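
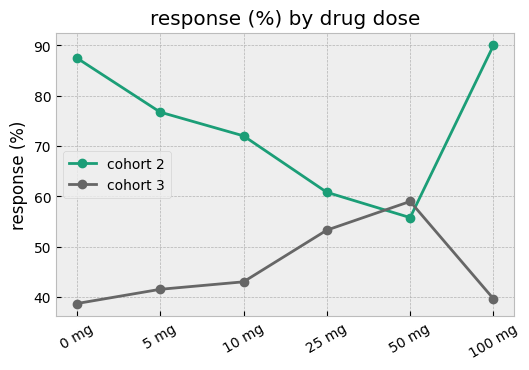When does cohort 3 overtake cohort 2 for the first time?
25 mg: cohort 3 ≈ 55 vs cohort 2 ≈ 60 (not yet); 50 mg: cohort 3 ≈ 60 vs cohort 2 ≈ 55 (first crossover).

50 mg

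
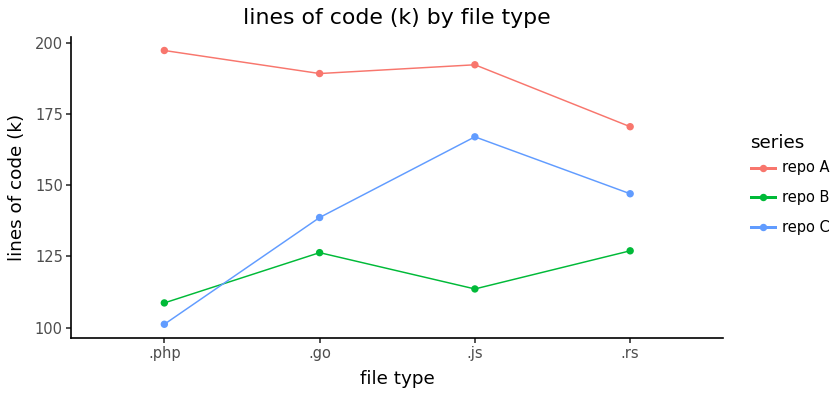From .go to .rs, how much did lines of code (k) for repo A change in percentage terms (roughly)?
≈ -10.5%

.go ≈ 190, .rs ≈ 170; (170 − 190) / 190 ≈ -10.5%.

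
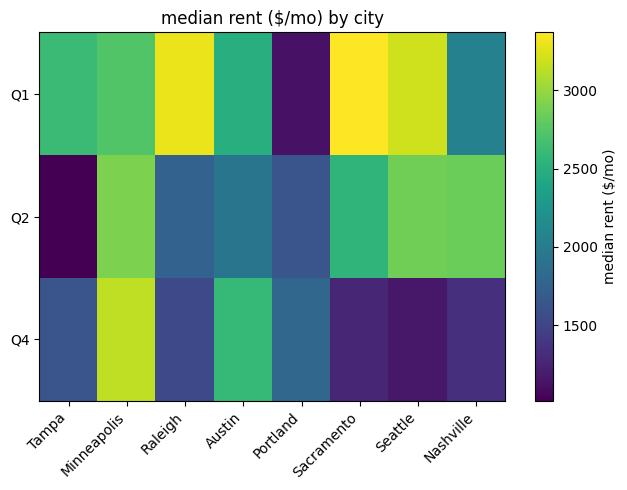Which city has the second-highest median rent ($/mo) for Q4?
Austin

Top 3 for Q4: Minneapolis ≈ 3200, Austin ≈ 2600, Portland ≈ 1800.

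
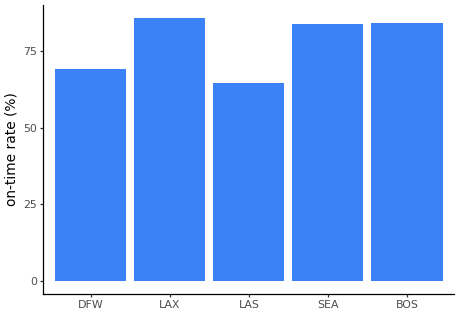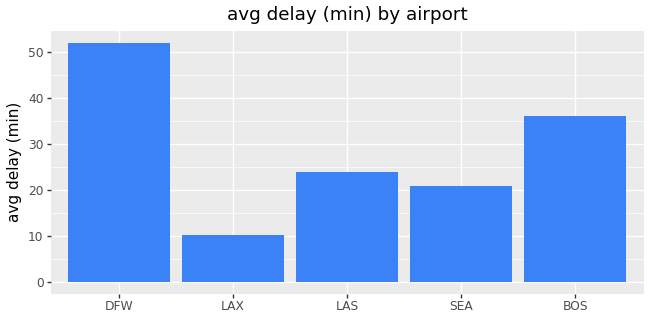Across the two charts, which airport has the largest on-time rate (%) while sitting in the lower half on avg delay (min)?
LAX

Chart 2 median avg delay (min) ≈ 25; below-median airports: LAX, SEA. Among those, LAX has the highest on-time rate (%) (≈ 90).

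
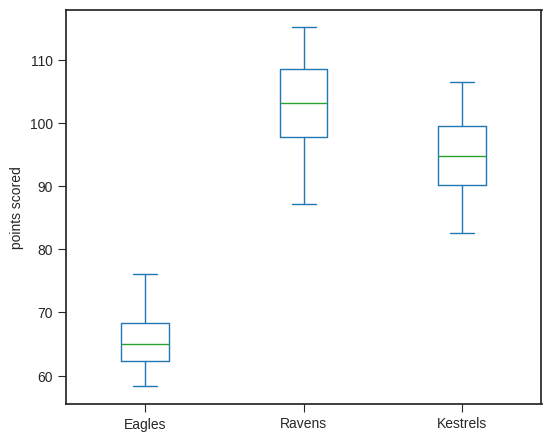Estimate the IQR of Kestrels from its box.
≈ 10

Q3 ≈ 100, Q1 ≈ 90; IQR ≈ 10.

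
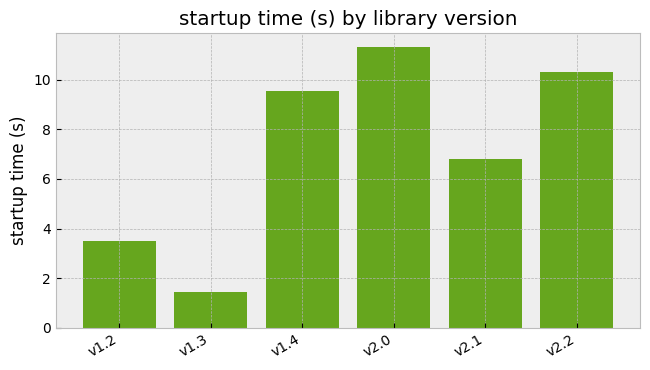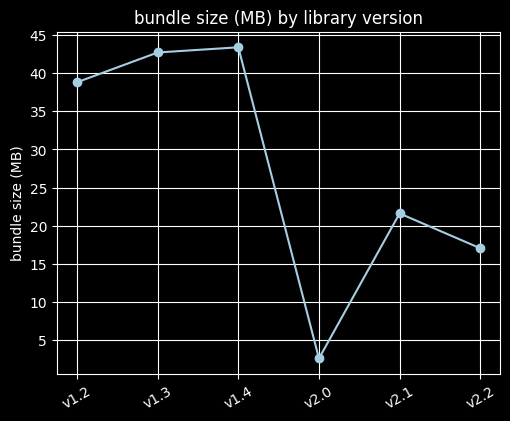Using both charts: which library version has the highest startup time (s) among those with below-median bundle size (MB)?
Chart 2 median bundle size (MB) ≈ 30; below-median library versions: v2.0, v2.1, v2.2. Among those, v2.0 has the highest startup time (s) (≈ 12).

v2.0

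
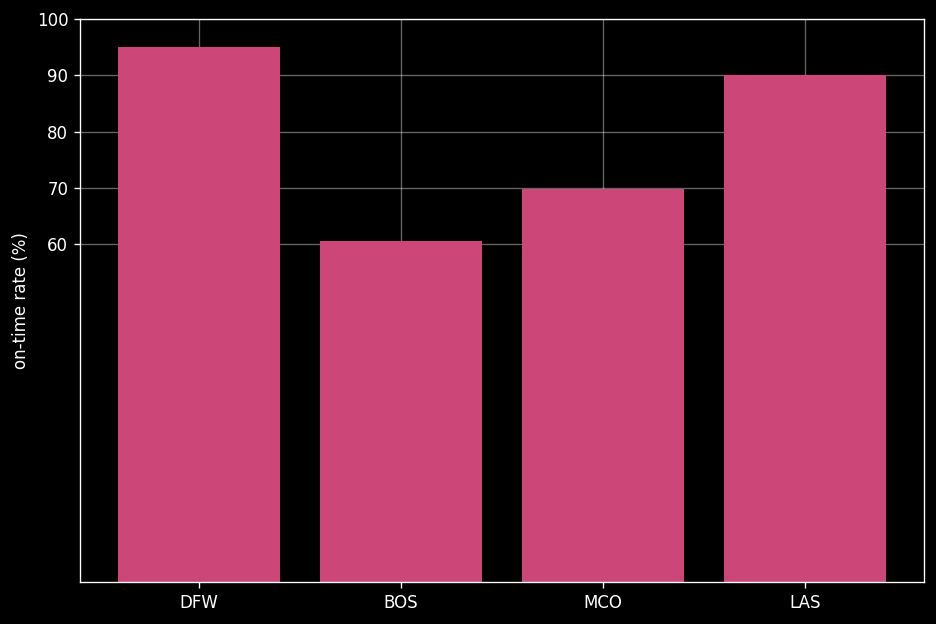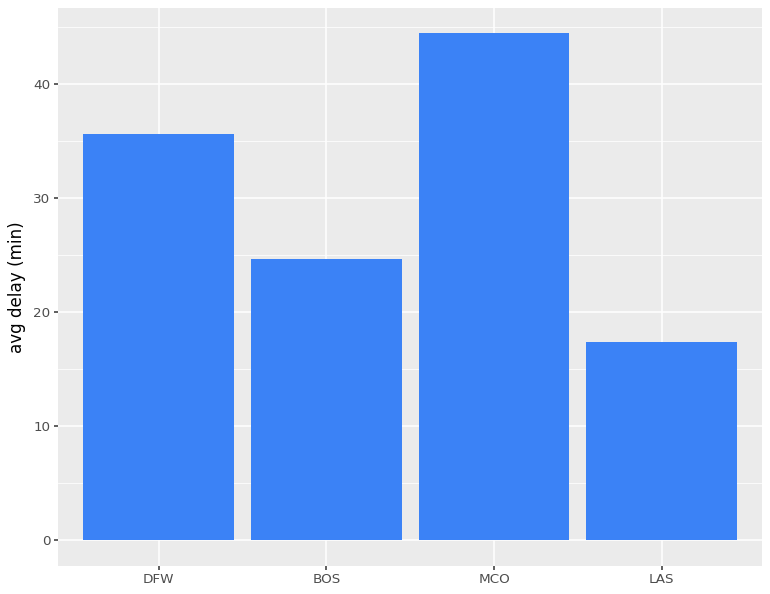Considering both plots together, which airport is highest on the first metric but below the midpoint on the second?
LAS

Chart 2 median avg delay (min) ≈ 30; below-median airports: BOS, LAS. Among those, LAS has the highest on-time rate (%) (≈ 90).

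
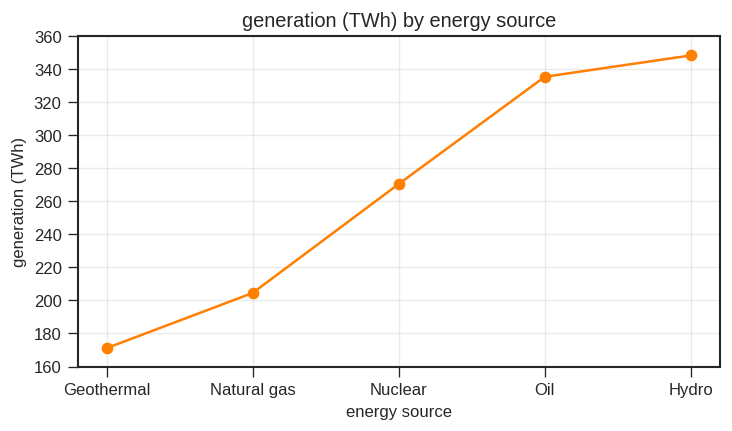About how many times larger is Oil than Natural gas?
Oil ≈ 340, Natural gas ≈ 200; 340/200 ≈ 1.7.

≈ 1.7×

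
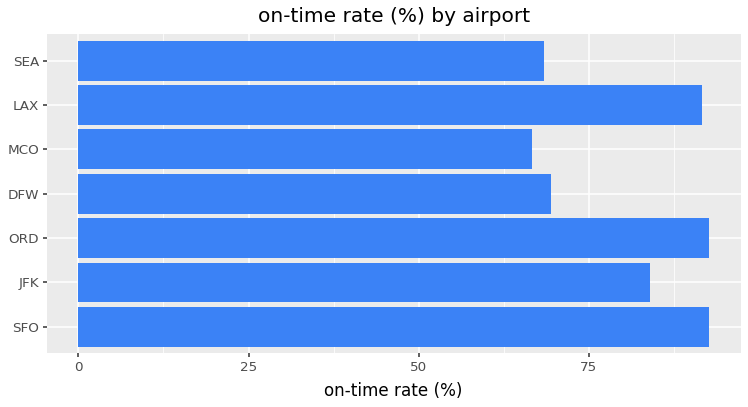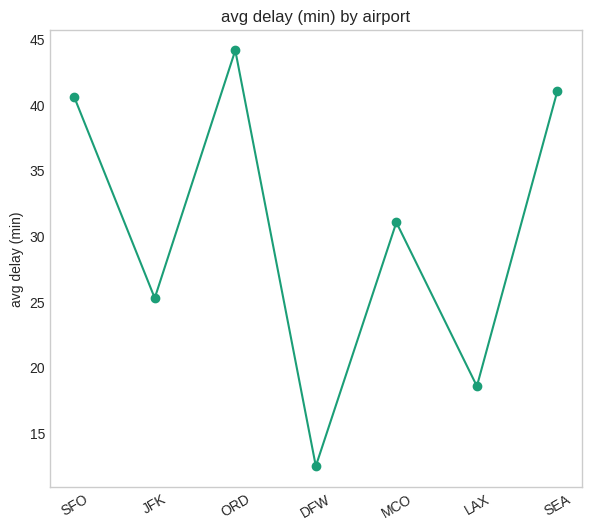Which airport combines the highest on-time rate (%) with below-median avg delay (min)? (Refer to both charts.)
Chart 2 median avg delay (min) ≈ 30; below-median airports: JFK, DFW, LAX. Among those, LAX has the highest on-time rate (%) (≈ 90).

LAX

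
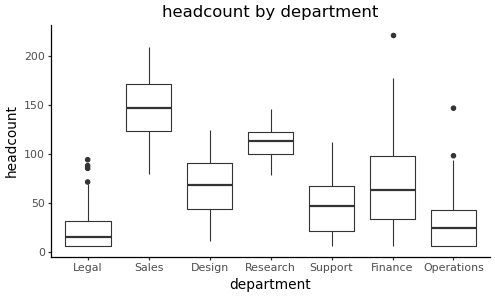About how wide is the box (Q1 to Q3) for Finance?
Q3 ≈ 100, Q1 ≈ 30; IQR ≈ 70.

≈ 70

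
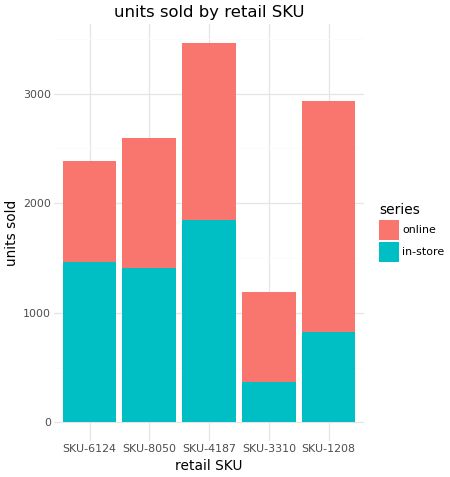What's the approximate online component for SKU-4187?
≈ 1500

online top ≈ 3500, bottom ≈ 2000; segment ≈ 1500.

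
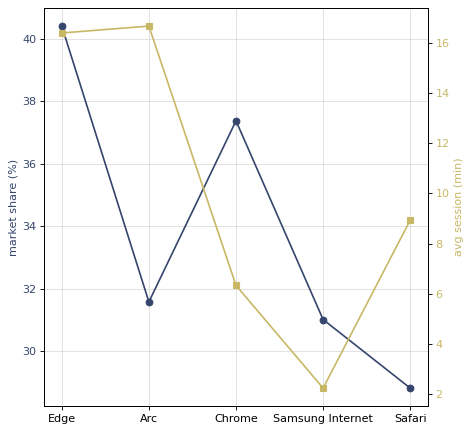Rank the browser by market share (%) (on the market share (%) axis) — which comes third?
Arc

Top 4 (on the market share (%) axis): Edge ≈ 40, Chrome ≈ 37, Arc ≈ 32, Samsung Internet ≈ 31.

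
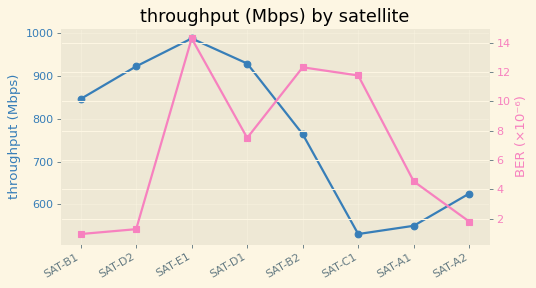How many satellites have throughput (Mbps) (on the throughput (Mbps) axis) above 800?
Above 800: SAT-B1, SAT-D2, SAT-E1, SAT-D1.

4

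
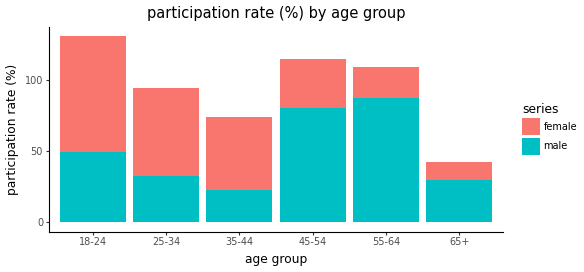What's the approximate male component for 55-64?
male top ≈ 80, bottom ≈ 0; segment ≈ 80.

≈ 80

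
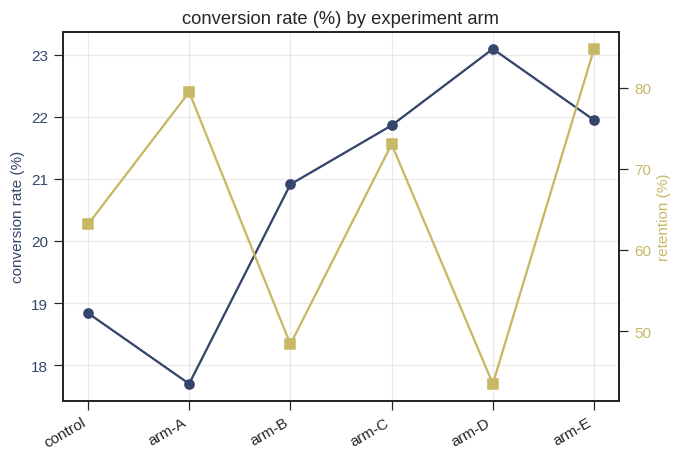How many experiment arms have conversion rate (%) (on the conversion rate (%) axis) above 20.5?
Above 20.5: arm-B, arm-C, arm-D, arm-E.

4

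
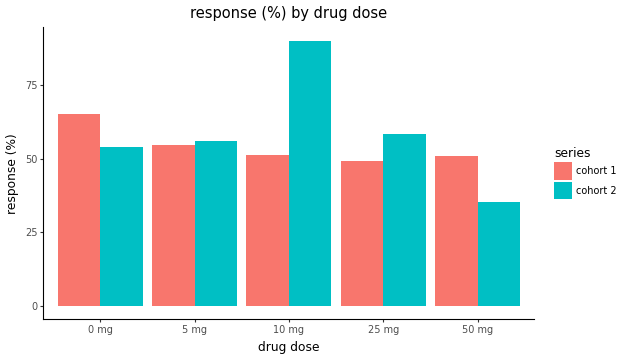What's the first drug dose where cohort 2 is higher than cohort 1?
0 mg: cohort 2 ≈ 50 vs cohort 1 ≈ 70 (not yet); 5 mg: cohort 2 ≈ 60 vs cohort 1 ≈ 50 (first crossover).

5 mg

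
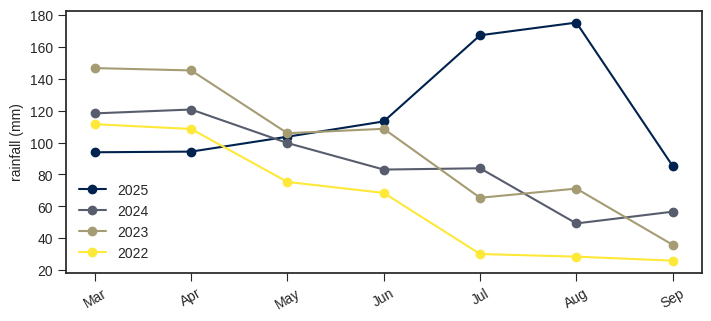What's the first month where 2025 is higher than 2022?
Apr: 2025 ≈ 100 vs 2022 ≈ 100 (not yet); May: 2025 ≈ 100 vs 2022 ≈ 80 (first crossover).

May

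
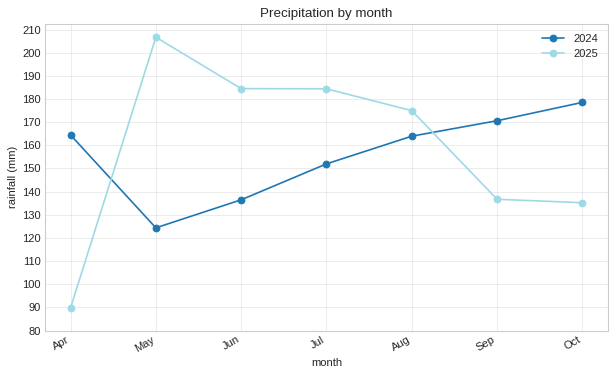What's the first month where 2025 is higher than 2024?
Apr: 2025 ≈ 90 vs 2024 ≈ 160 (not yet); May: 2025 ≈ 210 vs 2024 ≈ 120 (first crossover).

May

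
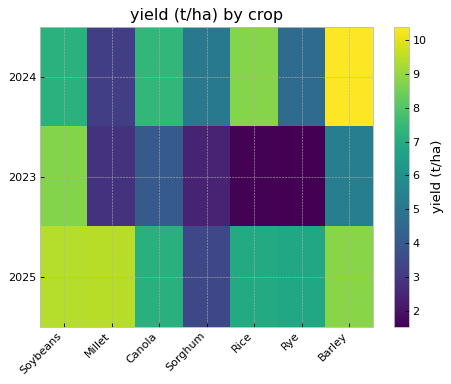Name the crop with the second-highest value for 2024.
Rice

Top 3 for 2024: Barley ≈ 10, Rice ≈ 9, Canola ≈ 7.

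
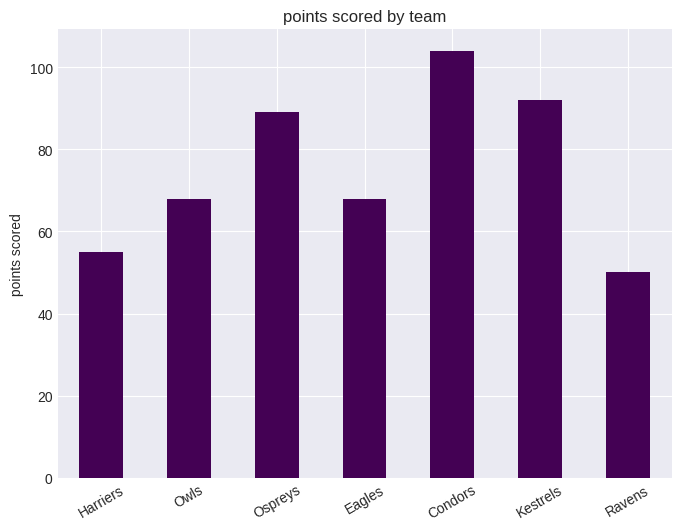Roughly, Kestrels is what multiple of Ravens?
≈ 1.8×

Kestrels ≈ 90, Ravens ≈ 50; 90/50 ≈ 1.8.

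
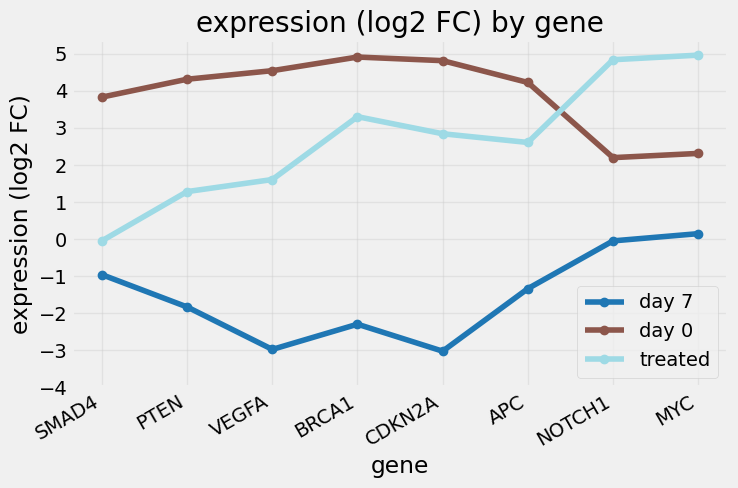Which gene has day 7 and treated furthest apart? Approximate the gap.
CDKN2A: day 7 ≈ -3, treated ≈ 3 → gap ≈ 6. Next-largest (BRCA1) is only ≈ 5.

CDKN2A, ≈ 6 log2 FC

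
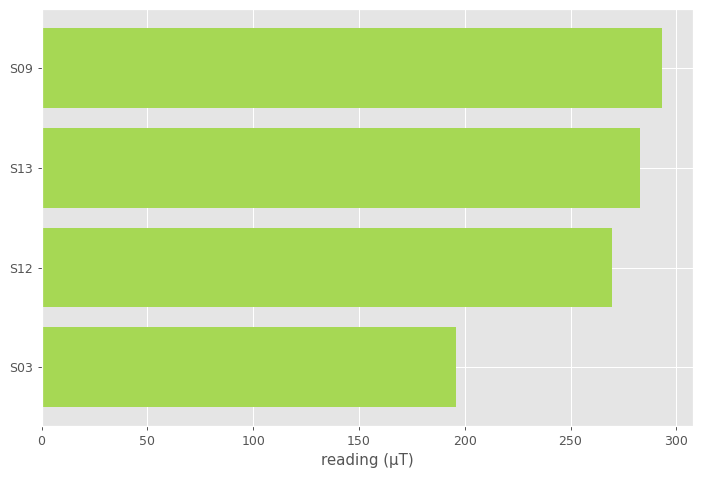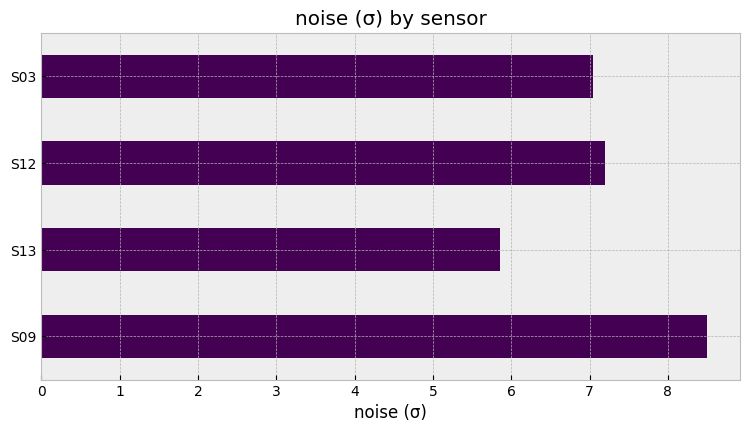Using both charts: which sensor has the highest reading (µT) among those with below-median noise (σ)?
S13

Chart 2 median noise (σ) ≈ 7; below-median sensors: S13, S03. Among those, S13 has the highest reading (µT) (≈ 300).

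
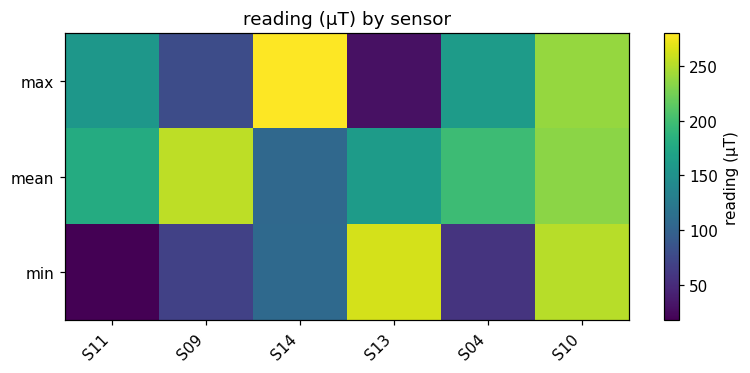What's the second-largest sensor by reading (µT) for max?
Top 3 for max: S14 ≈ 275, S10 ≈ 250, S04 ≈ 150.

S10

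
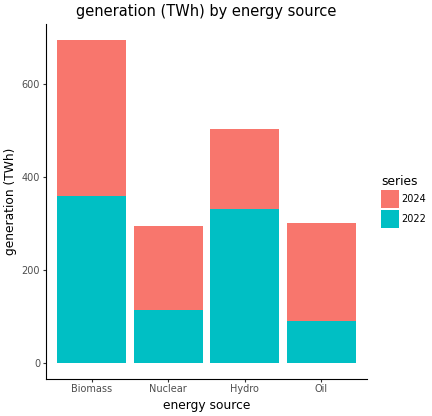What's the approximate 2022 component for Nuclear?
2022 top ≈ 100, bottom ≈ 0; segment ≈ 100.

≈ 100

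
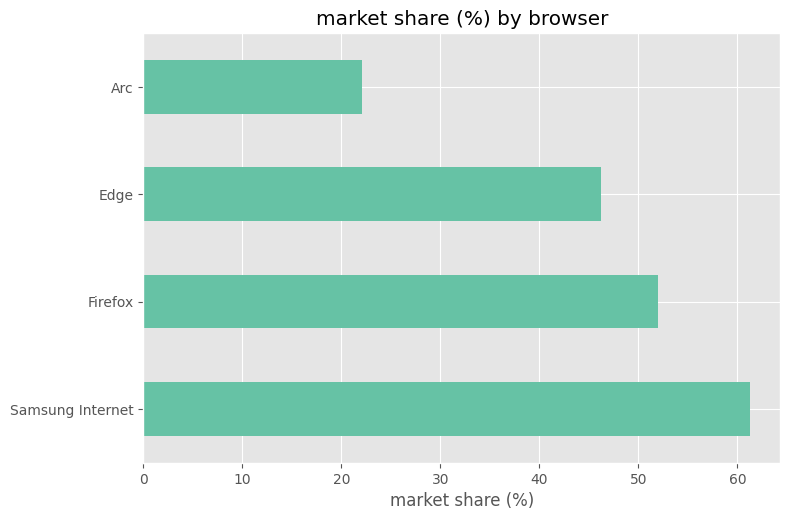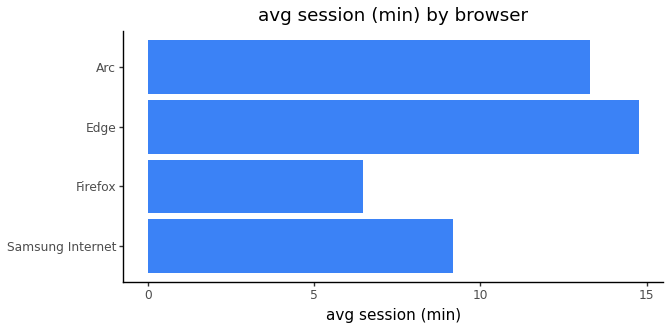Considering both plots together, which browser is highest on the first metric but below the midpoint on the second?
Samsung Internet

Chart 2 median avg session (min) ≈ 12; below-median browsers: Samsung Internet, Firefox. Among those, Samsung Internet has the highest market share (%) (≈ 60).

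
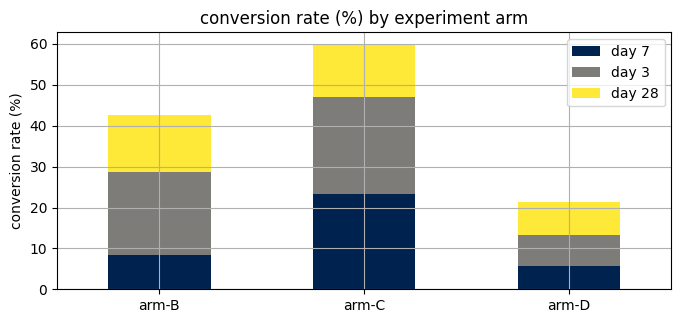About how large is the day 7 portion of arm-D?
≈ 5

day 7 top ≈ 5, bottom ≈ 0; segment ≈ 5.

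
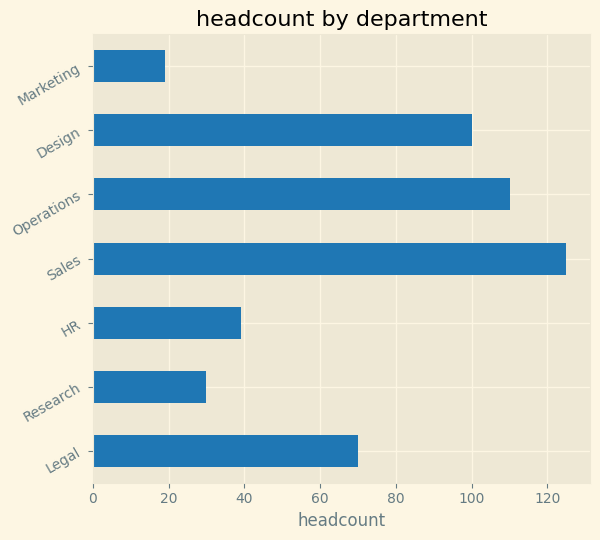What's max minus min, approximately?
≈ 100

Max Sales ≈ 120, min Marketing ≈ 20; range ≈ 100.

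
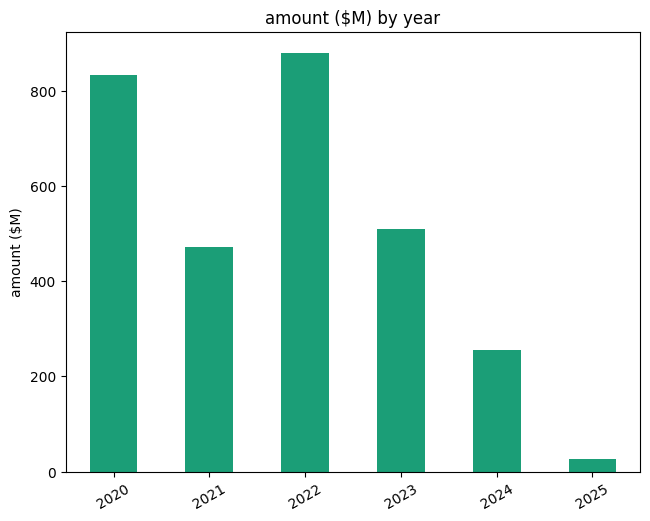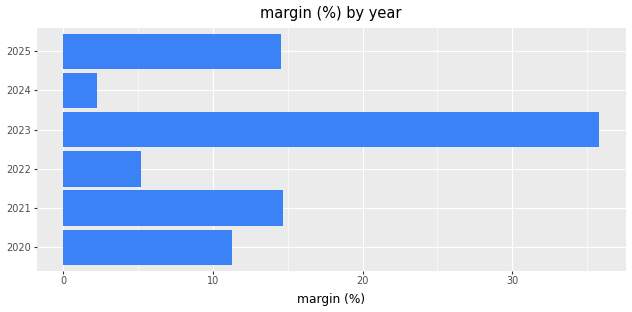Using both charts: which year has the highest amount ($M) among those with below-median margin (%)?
2022

Chart 2 median margin (%) ≈ 15; below-median years: 2020, 2022, 2024. Among those, 2022 has the highest amount ($M) (≈ 900).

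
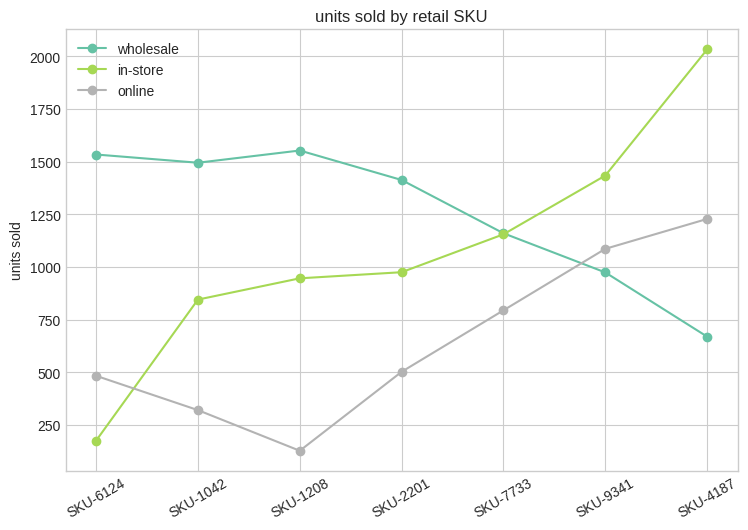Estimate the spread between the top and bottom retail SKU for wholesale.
≈ 1000

Max SKU-1208 ≈ 1600, min SKU-4187 ≈ 600; range ≈ 1000.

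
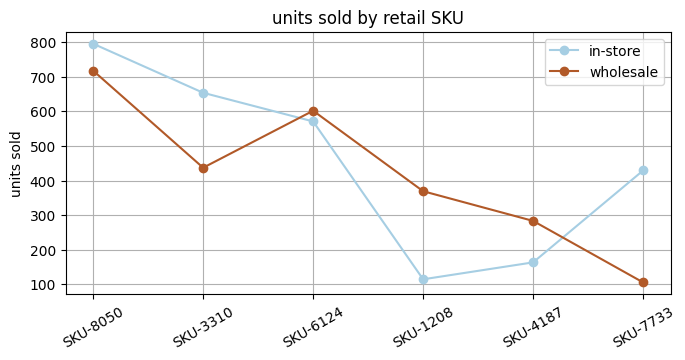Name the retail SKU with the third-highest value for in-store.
Top 4 for in-store: SKU-8050 ≈ 800, SKU-3310 ≈ 700, SKU-6124 ≈ 600, SKU-7733 ≈ 400.

SKU-6124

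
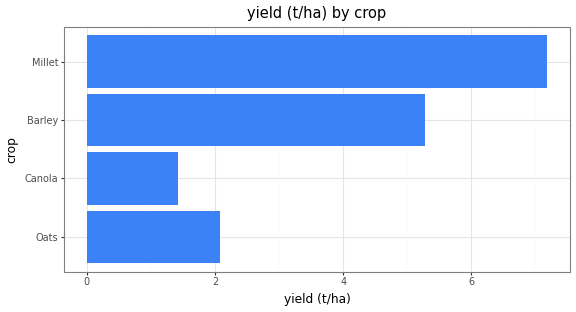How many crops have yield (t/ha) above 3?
2

Above 3: Barley, Millet.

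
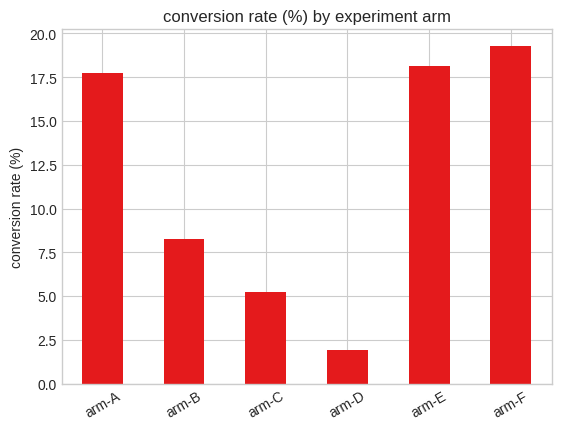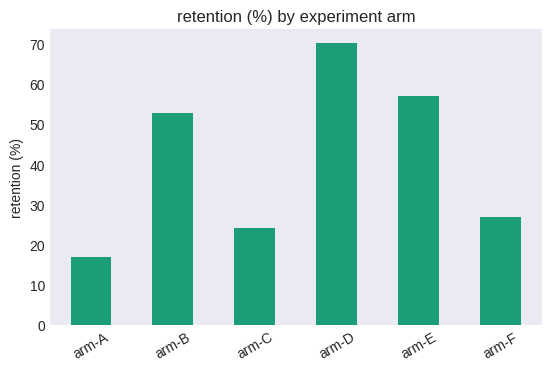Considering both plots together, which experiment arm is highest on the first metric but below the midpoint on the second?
arm-F

Chart 2 median retention (%) ≈ 40; below-median experiment arms: arm-A, arm-C, arm-F. Among those, arm-F has the highest conversion rate (%) (≈ 20).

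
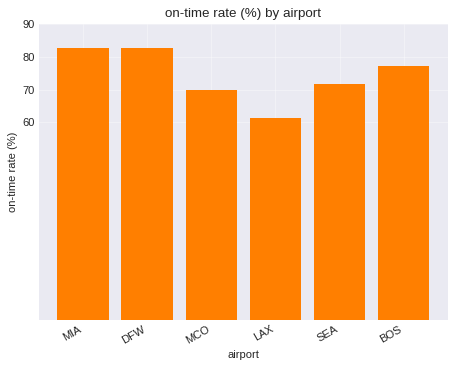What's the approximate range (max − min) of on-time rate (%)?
Max MIA ≈ 80, min LAX ≈ 60; range ≈ 20.

≈ 20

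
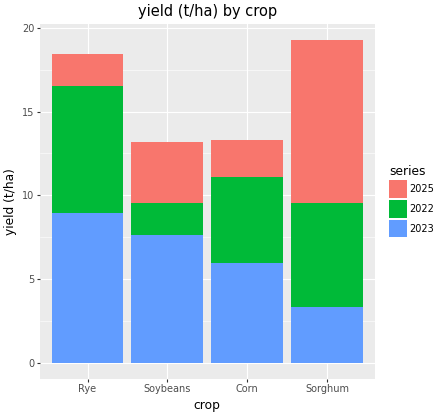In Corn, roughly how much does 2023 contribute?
2023 top ≈ 6, bottom ≈ 0; segment ≈ 6.

≈ 6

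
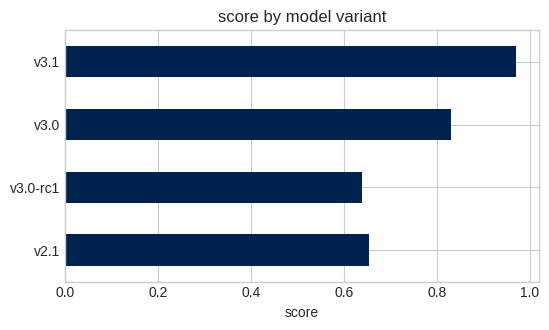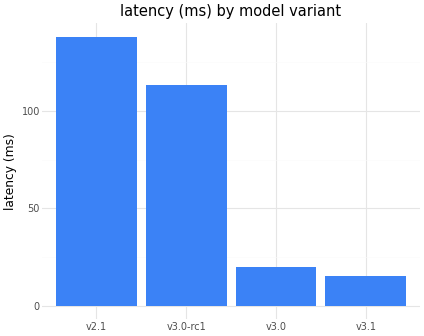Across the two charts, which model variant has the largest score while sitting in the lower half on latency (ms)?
v3.1

Chart 2 median latency (ms) ≈ 60; below-median model variants: v3.0, v3.1. Among those, v3.1 has the highest score (≈ 1).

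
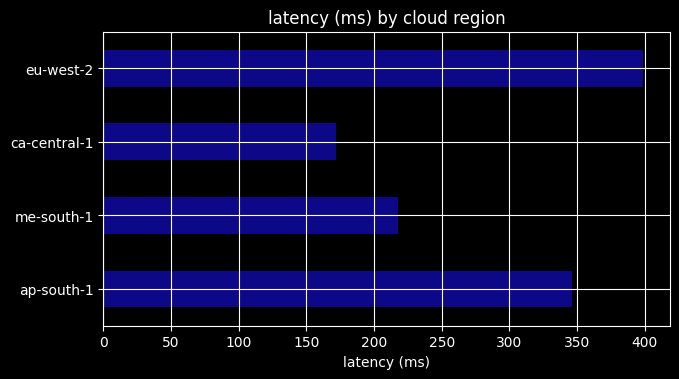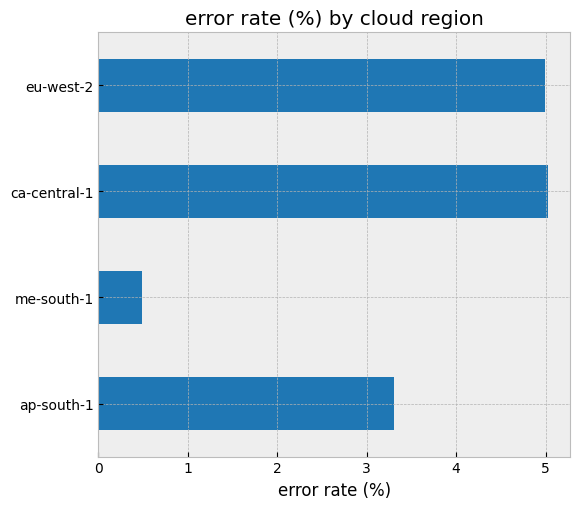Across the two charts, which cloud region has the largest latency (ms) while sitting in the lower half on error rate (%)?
ap-south-1

Chart 2 median error rate (%) ≈ 4; below-median cloud regions: ap-south-1, me-south-1. Among those, ap-south-1 has the highest latency (ms) (≈ 350).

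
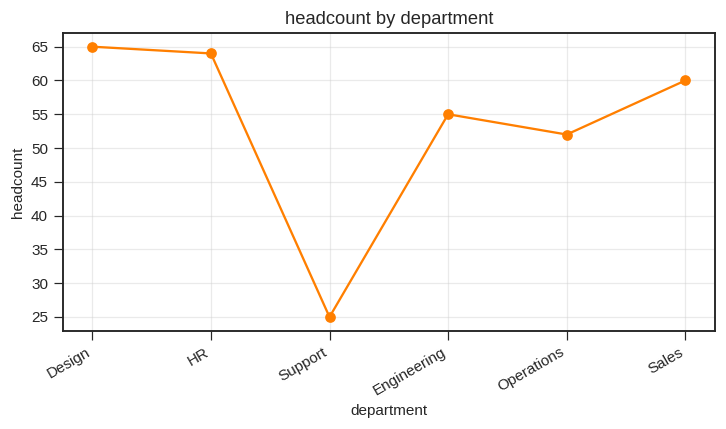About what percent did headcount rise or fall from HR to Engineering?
HR ≈ 65, Engineering ≈ 55; (55 − 65) / 65 ≈ -15.4%.

≈ -15.4%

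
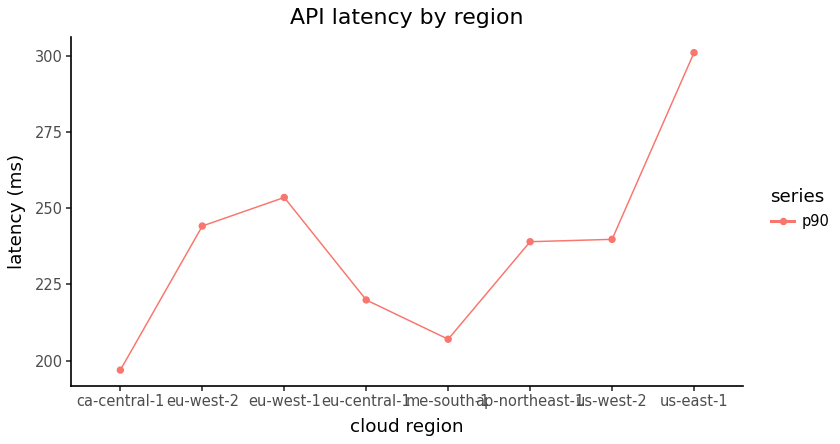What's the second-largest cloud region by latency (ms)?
Top 3: us-east-1 ≈ 300, eu-west-1 ≈ 250, eu-west-2 ≈ 240.

eu-west-1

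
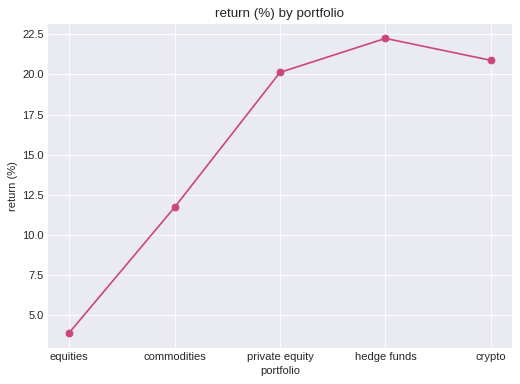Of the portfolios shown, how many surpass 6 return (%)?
Above 6: commodities, private equity, hedge funds, crypto.

4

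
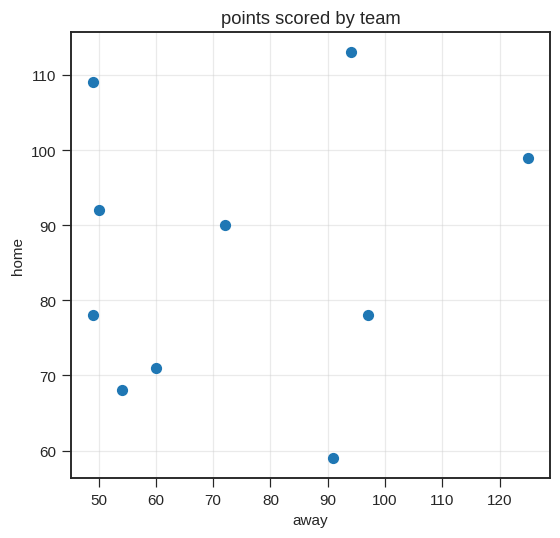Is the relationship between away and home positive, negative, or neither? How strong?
Points are roughly uncorrelated; weak (|r| ≈ 0.1).

no clear correlation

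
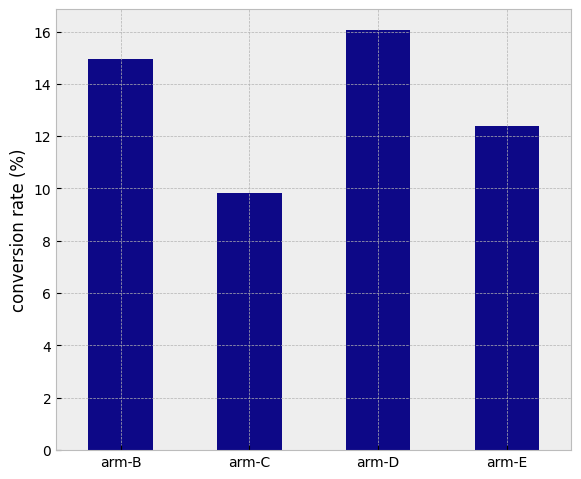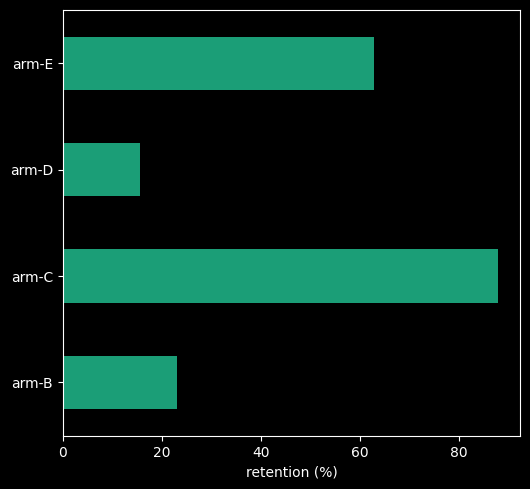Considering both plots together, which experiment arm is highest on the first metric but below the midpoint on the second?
arm-D

Chart 2 median retention (%) ≈ 40; below-median experiment arms: arm-B, arm-D. Among those, arm-D has the highest conversion rate (%) (≈ 16).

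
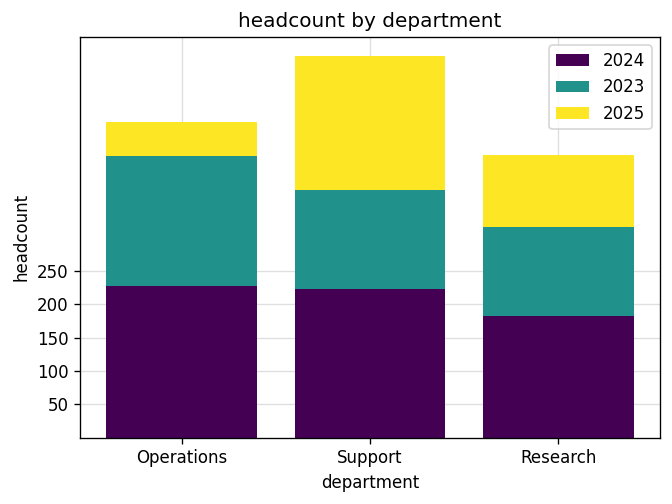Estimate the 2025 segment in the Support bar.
2025 top ≈ 550, bottom ≈ 350; segment ≈ 200.

≈ 200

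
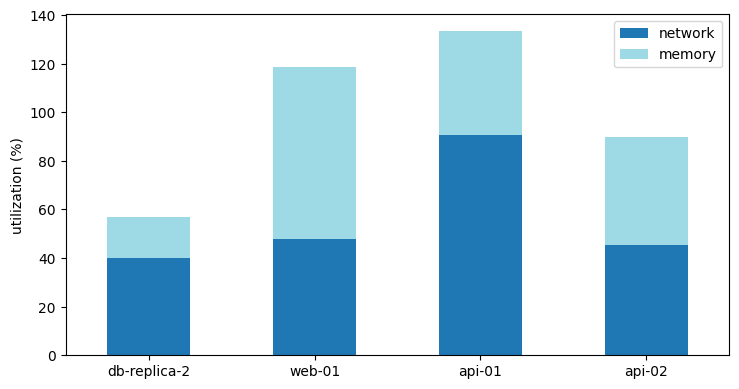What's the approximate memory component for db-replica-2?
memory top ≈ 60, bottom ≈ 40; segment ≈ 20.

≈ 20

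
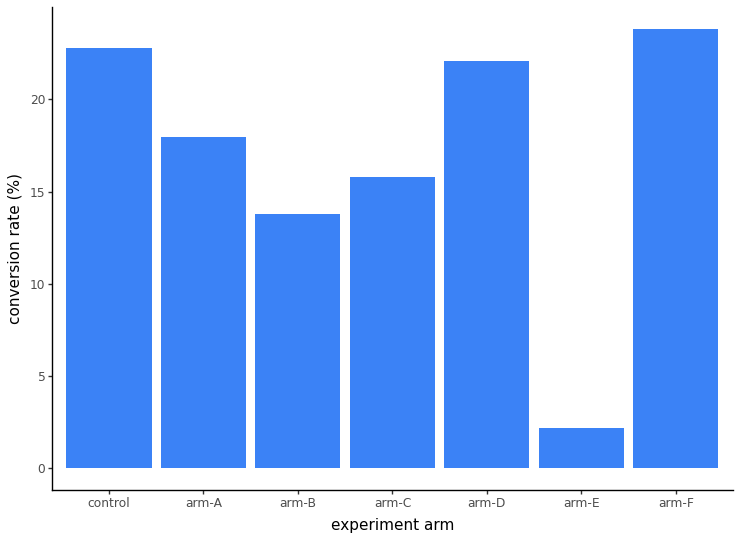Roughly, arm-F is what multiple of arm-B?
≈ 1.71×

arm-F ≈ 24, arm-B ≈ 14; 24/14 ≈ 1.71.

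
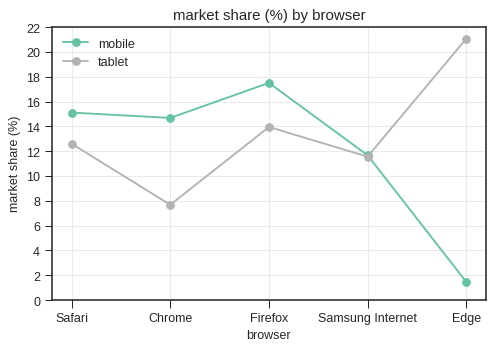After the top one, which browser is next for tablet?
Firefox

Top 3 for tablet: Edge ≈ 22, Firefox ≈ 14, Safari ≈ 12.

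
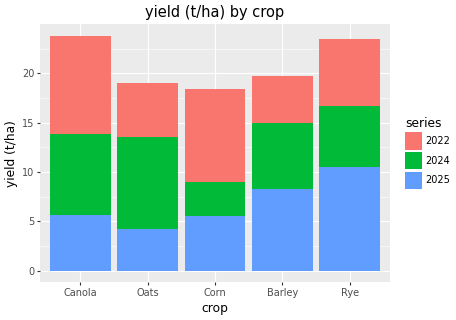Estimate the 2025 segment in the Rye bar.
2025 top ≈ 10, bottom ≈ 0; segment ≈ 10.

≈ 10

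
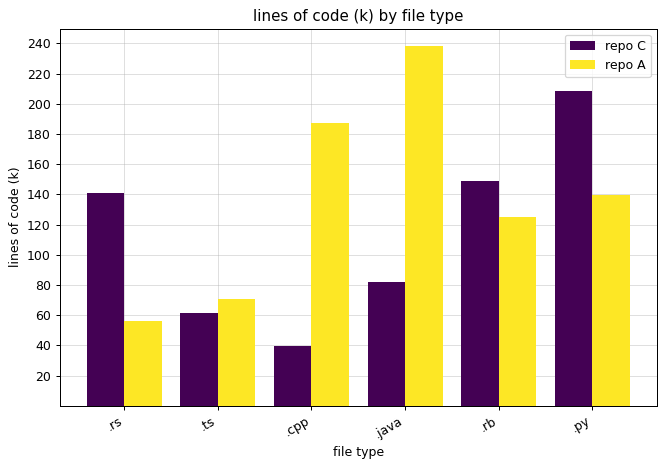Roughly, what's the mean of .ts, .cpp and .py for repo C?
≈ 100

(60 + 40 + 200) / 3 ≈ 100.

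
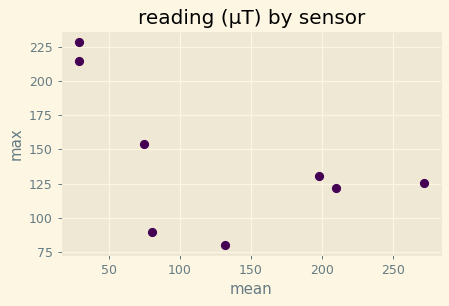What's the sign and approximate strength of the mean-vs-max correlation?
negative, moderate

Points are negatively correlated; moderate (|r| ≈ 0.6).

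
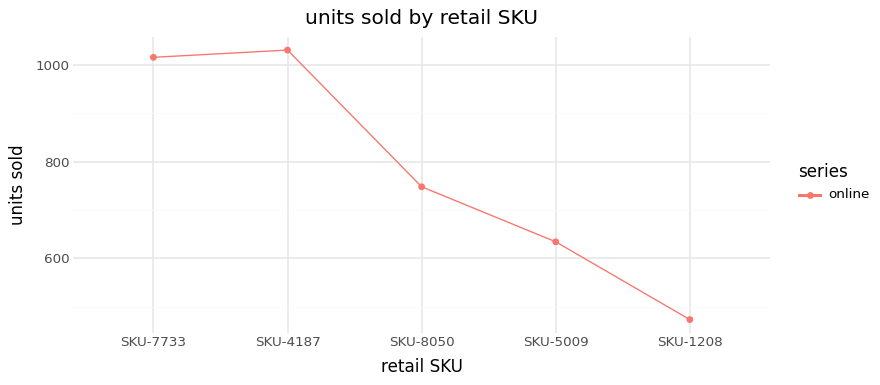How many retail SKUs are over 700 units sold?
3

Above 700: SKU-7733, SKU-4187, SKU-8050.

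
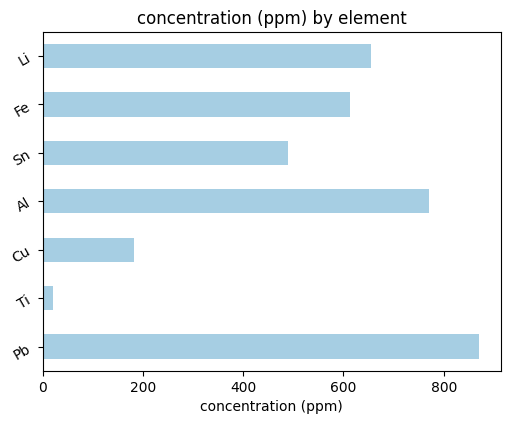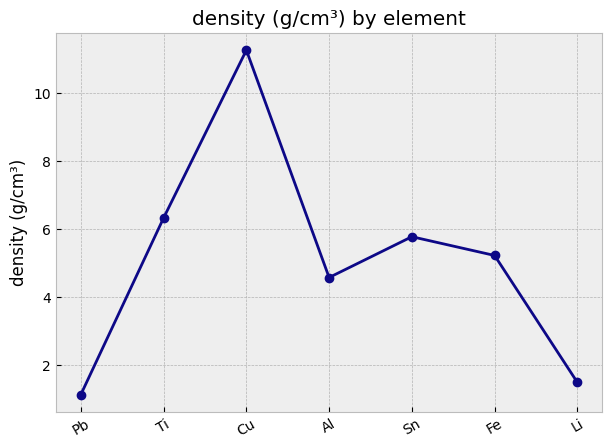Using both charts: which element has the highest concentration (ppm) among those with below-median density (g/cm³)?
Chart 2 median density (g/cm³) ≈ 6; below-median elements: Pb, Al, Li. Among those, Pb has the highest concentration (ppm) (≈ 900).

Pb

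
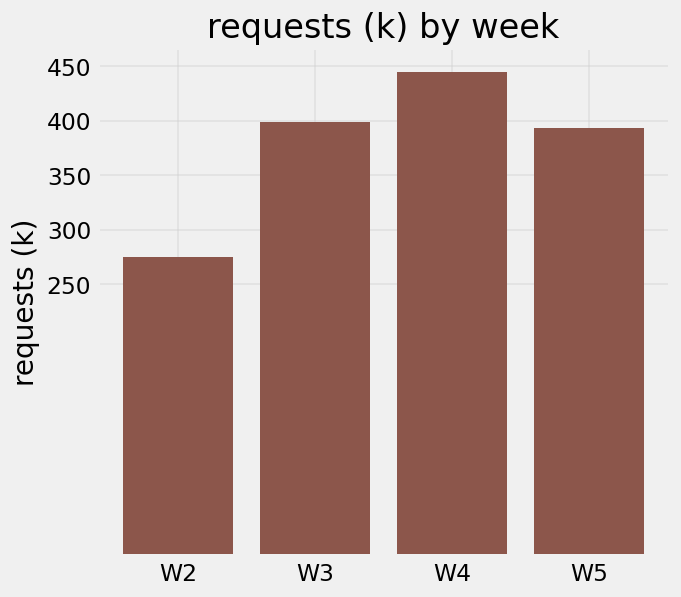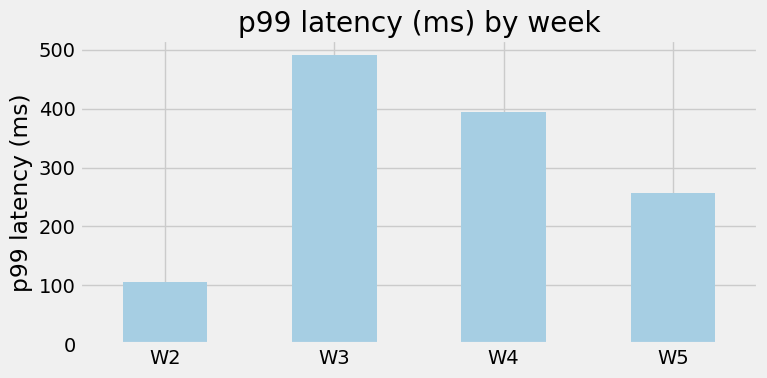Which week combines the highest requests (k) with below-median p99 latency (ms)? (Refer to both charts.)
Chart 2 median p99 latency (ms) ≈ 350; below-median weeks: W2, W5. Among those, W5 has the highest requests (k) (≈ 400).

W5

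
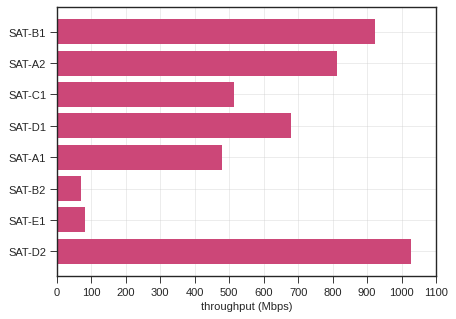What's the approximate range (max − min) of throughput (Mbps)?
Max SAT-D2 ≈ 1000, min SAT-B2 ≈ 100; range ≈ 900.

≈ 900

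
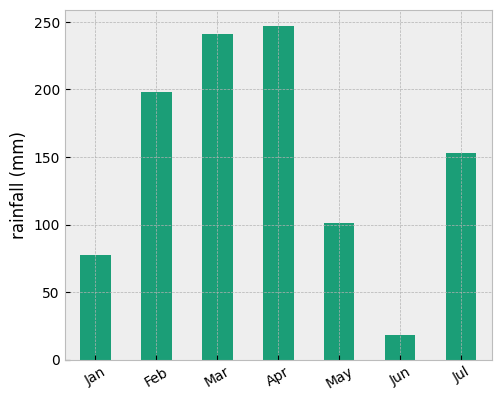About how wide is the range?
≈ 225

Max Apr ≈ 250, min Jun ≈ 25; range ≈ 225.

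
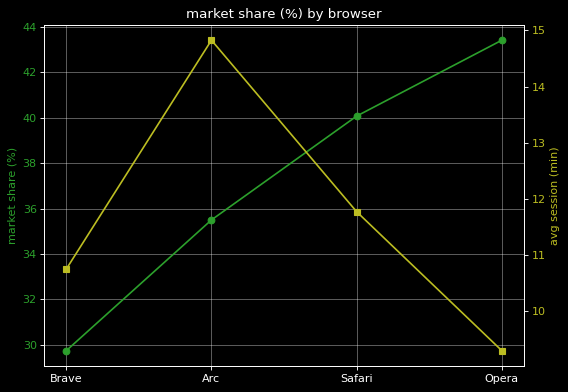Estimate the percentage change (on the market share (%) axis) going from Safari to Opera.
≈ +10%

Safari ≈ 40, Opera ≈ 44; (44 − 40) / 40 ≈ +10%.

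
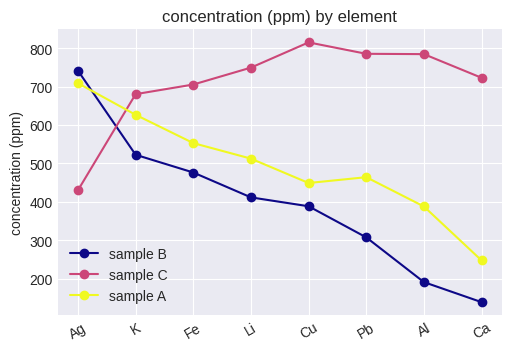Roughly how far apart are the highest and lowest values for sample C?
≈ 400

Max Cu ≈ 800, min Ag ≈ 400; range ≈ 400.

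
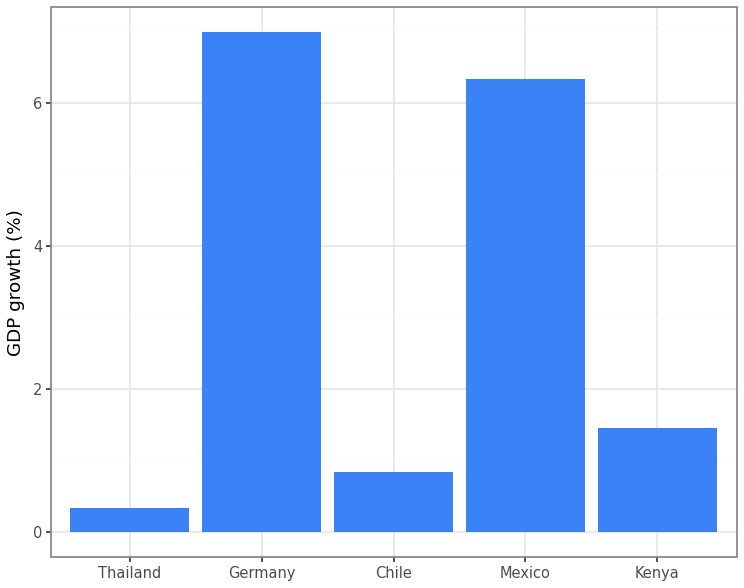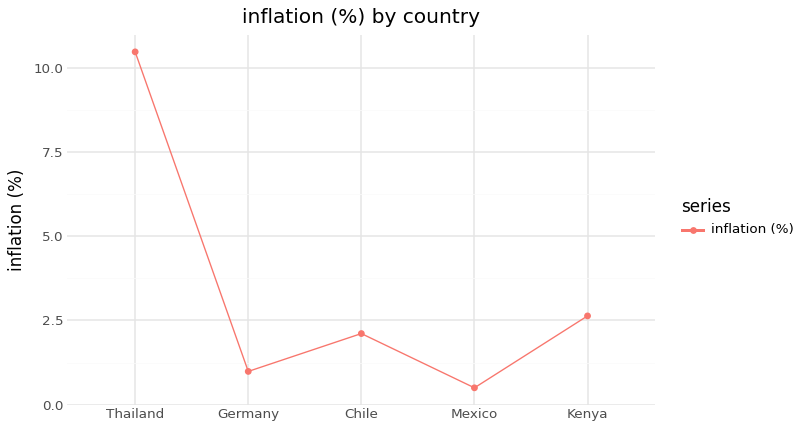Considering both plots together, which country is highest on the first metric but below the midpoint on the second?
Chart 2 median inflation (%) ≈ 2; below-median countries: Germany, Mexico. Among those, Germany has the highest GDP growth (%) (≈ 7).

Germany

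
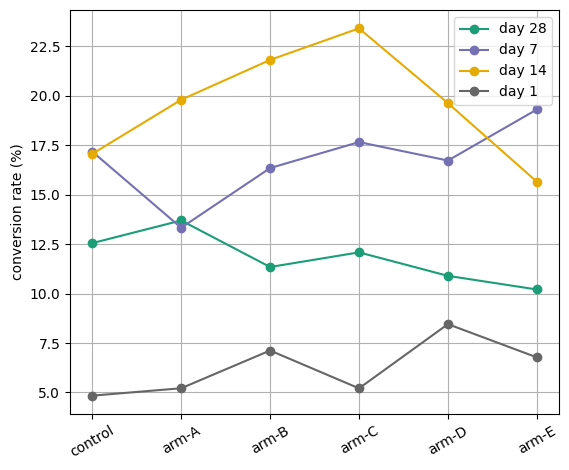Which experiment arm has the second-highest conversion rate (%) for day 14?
Top 3 for day 14: arm-C ≈ 24, arm-B ≈ 22, arm-A ≈ 20.

arm-B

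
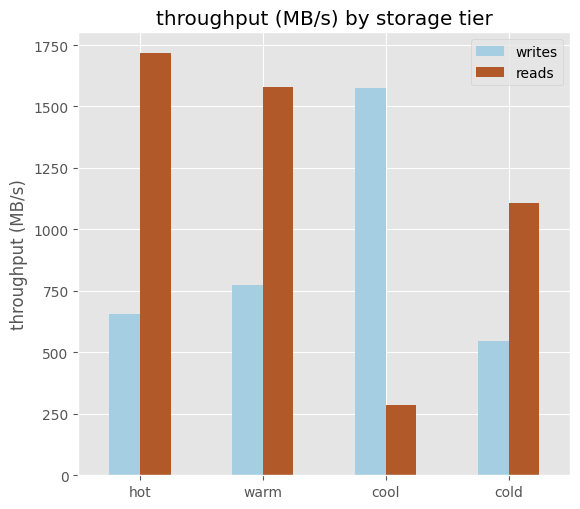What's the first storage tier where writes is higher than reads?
warm: writes ≈ 800 vs reads ≈ 1600 (not yet); cool: writes ≈ 1600 vs reads ≈ 200 (first crossover).

cool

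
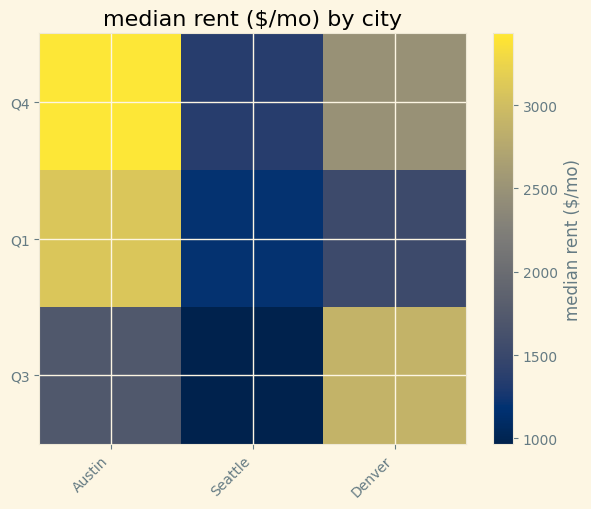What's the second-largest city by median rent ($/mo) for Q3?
Top 3 for Q3: Denver ≈ 3000, Austin ≈ 1500, Seattle ≈ 1000.

Austin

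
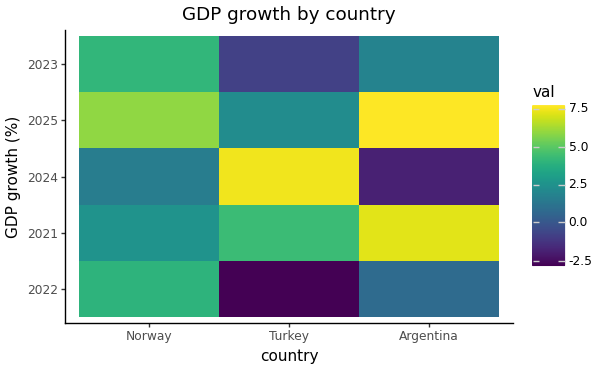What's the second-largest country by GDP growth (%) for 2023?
Argentina

Top 3 for 2023: Norway ≈ 4, Argentina ≈ 2, Turkey ≈ -1.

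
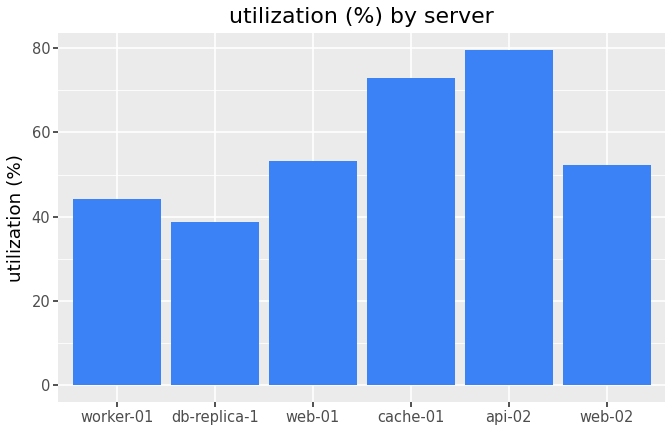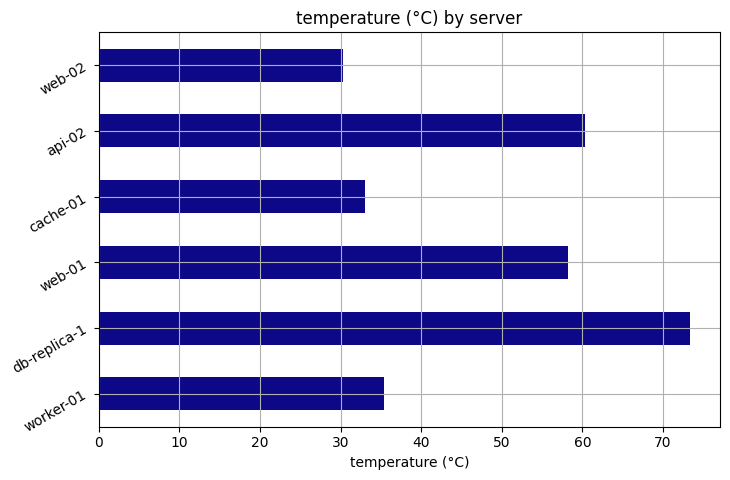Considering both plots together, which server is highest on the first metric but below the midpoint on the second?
cache-01

Chart 2 median temperature (°C) ≈ 50; below-median servers: worker-01, cache-01, web-02. Among those, cache-01 has the highest utilization (%) (≈ 70).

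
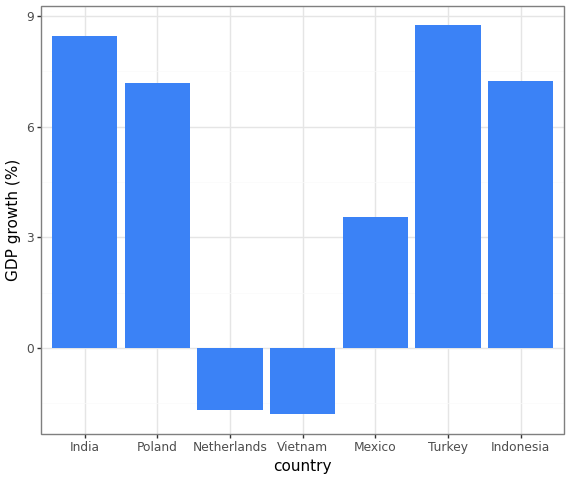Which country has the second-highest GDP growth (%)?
Top 3: Turkey ≈ 9, India ≈ 8, Indonesia ≈ 7.

India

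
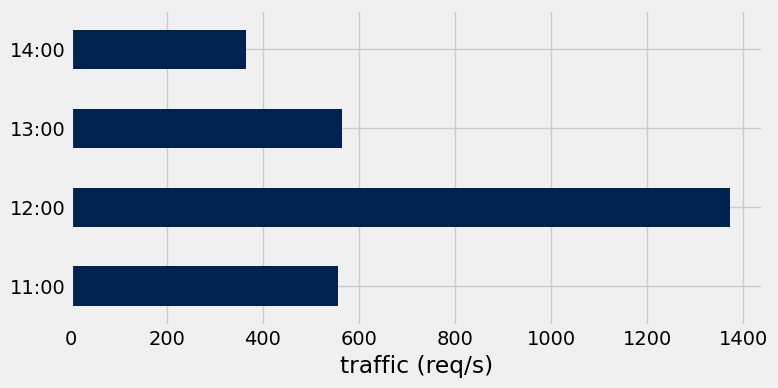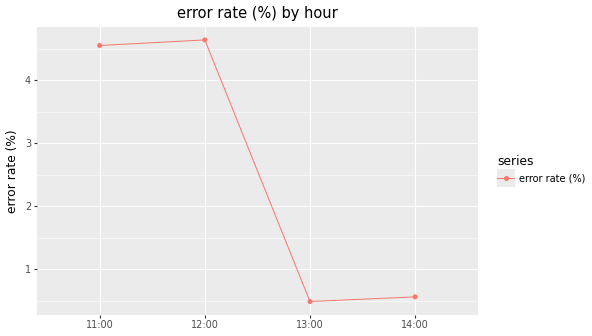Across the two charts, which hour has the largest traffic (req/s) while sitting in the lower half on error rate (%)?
13:00

Chart 2 median error rate (%) ≈ 2.5; below-median hours: 13:00, 14:00. Among those, 13:00 has the highest traffic (req/s) (≈ 600).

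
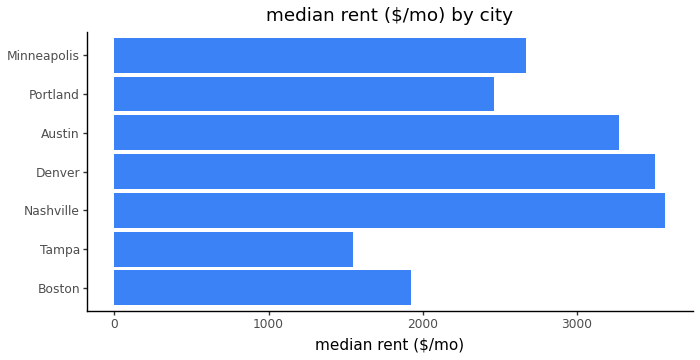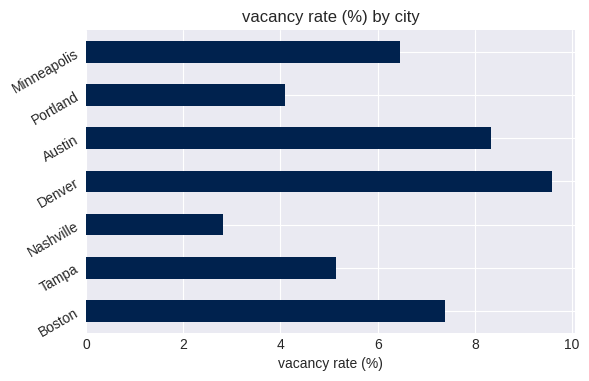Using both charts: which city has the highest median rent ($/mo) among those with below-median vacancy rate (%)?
Nashville

Chart 2 median vacancy rate (%) ≈ 6; below-median cities: Tampa, Nashville, Portland. Among those, Nashville has the highest median rent ($/mo) (≈ 3500).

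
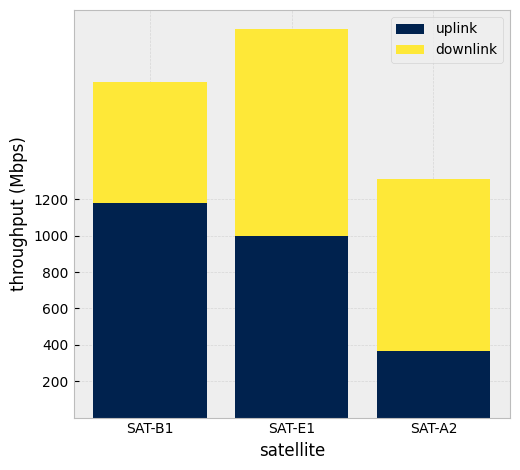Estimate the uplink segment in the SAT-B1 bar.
uplink top ≈ 1200, bottom ≈ 0; segment ≈ 1200.

≈ 1200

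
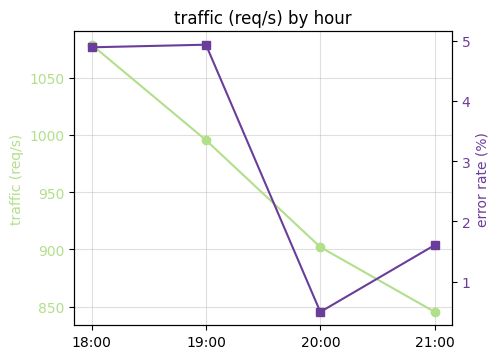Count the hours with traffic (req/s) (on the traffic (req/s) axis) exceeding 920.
Above 920: 18:00, 19:00.

2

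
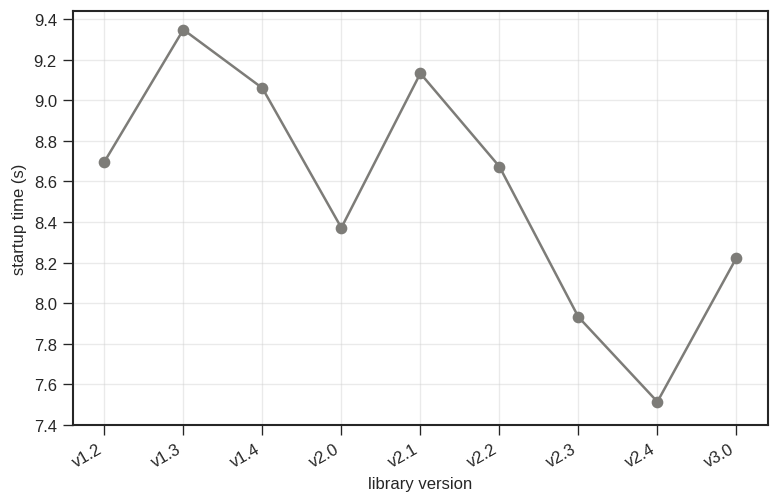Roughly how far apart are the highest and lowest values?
≈ 1.8

Max v1.3 ≈ 9.4, min v2.4 ≈ 7.6; range ≈ 1.8.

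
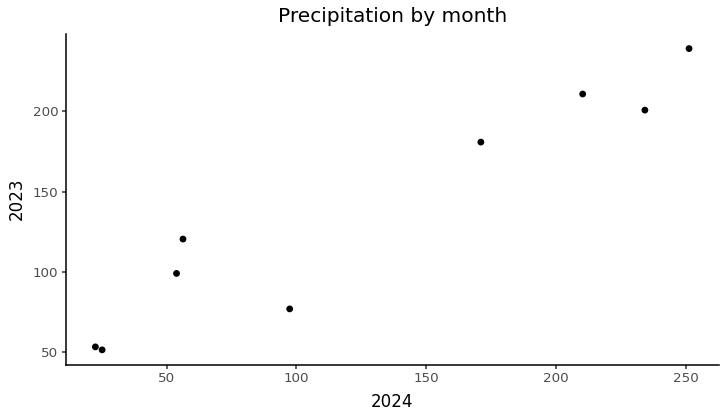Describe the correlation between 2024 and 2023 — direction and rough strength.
Points are positively correlated; strong (|r| ≈ 1.0).

positive, strong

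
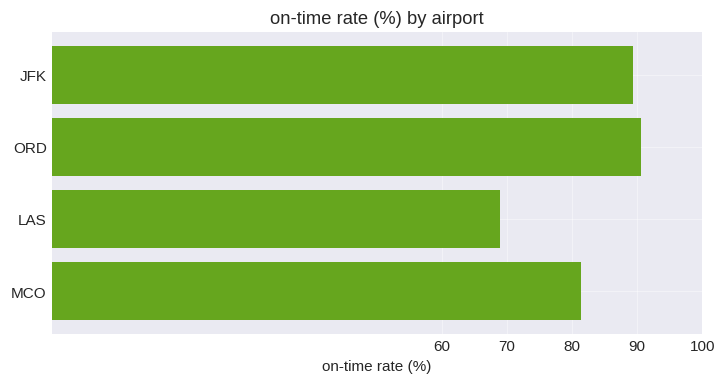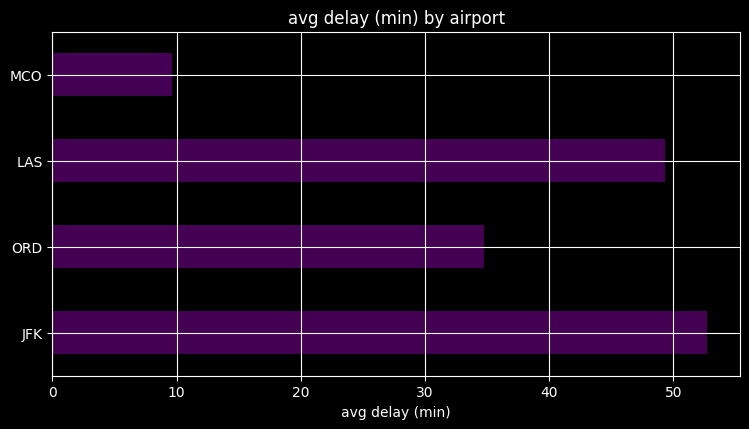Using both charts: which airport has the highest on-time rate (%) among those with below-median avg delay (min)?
ORD

Chart 2 median avg delay (min) ≈ 40; below-median airports: ORD, MCO. Among those, ORD has the highest on-time rate (%) (≈ 90).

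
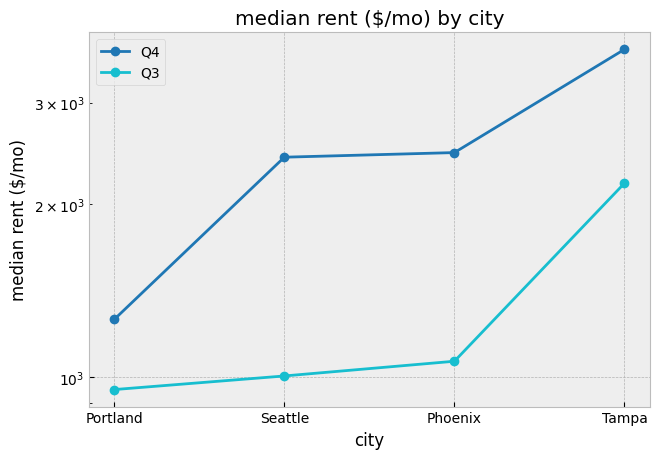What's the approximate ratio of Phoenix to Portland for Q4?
Phoenix ≈ 2500, Portland ≈ 1500; 2500/1500 ≈ 1.67.

≈ 1.67×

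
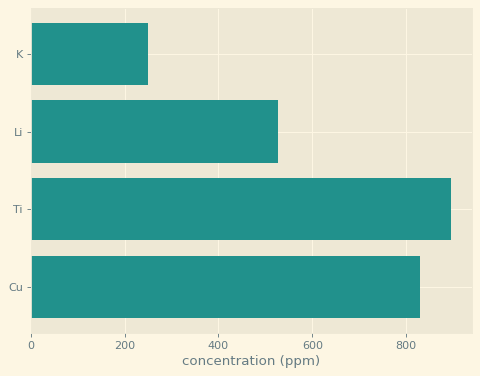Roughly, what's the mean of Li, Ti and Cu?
≈ 733

(500 + 900 + 800) / 3 ≈ 733.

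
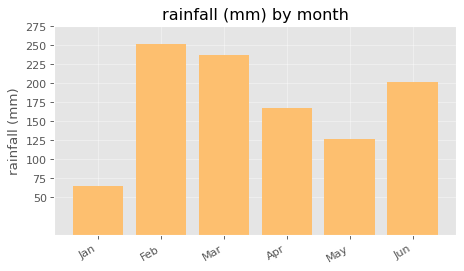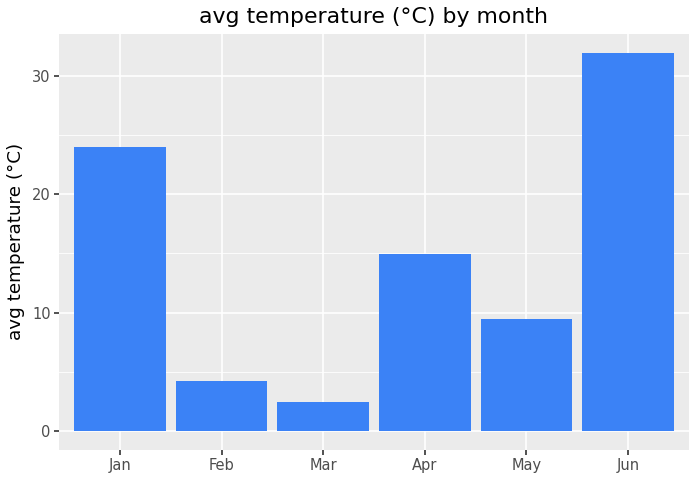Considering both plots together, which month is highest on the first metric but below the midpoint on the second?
Feb

Chart 2 median avg temperature (°C) ≈ 10; below-median months: Feb, Mar, May. Among those, Feb has the highest rainfall (mm) (≈ 250).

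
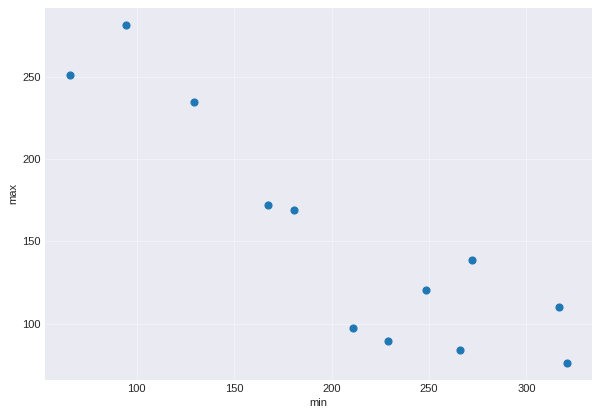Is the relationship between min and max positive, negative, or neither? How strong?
negative, strong

Points are negatively correlated; strong (|r| ≈ 0.9).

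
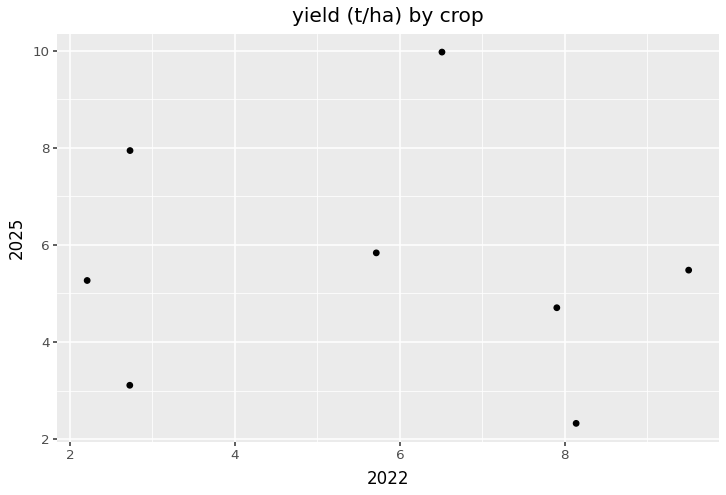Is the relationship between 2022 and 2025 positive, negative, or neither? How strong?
Points are roughly uncorrelated; weak (|r| ≈ 0.1).

no clear correlation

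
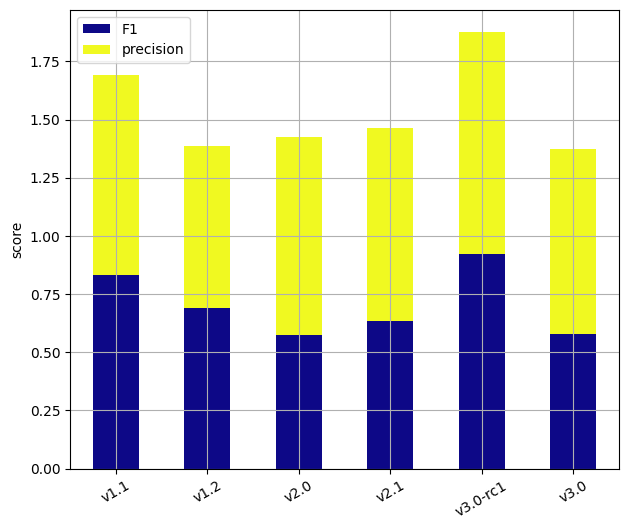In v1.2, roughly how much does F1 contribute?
F1 top ≈ 0.6, bottom ≈ 0.0; segment ≈ 0.6.

≈ 0.6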